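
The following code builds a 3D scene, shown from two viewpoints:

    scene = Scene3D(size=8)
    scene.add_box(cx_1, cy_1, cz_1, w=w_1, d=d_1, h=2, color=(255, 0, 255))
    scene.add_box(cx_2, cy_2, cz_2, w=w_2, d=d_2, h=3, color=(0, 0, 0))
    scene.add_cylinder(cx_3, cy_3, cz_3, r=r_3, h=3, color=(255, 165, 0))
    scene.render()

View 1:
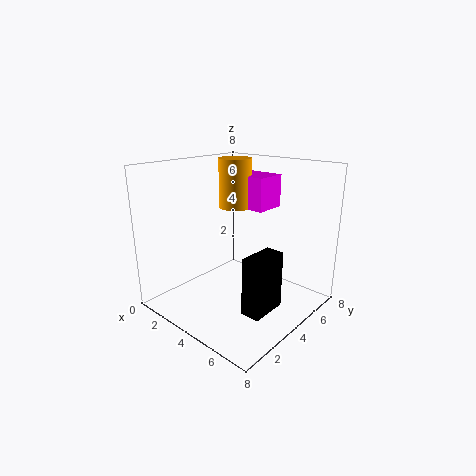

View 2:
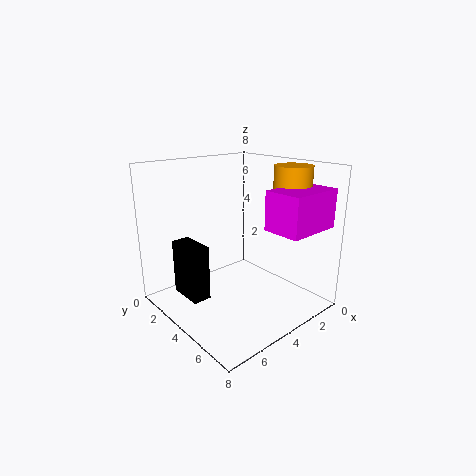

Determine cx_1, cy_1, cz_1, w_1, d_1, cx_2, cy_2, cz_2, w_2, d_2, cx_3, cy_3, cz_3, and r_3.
cx_1 = 1, cy_1 = 6, cz_1 = 5, w_1 = 3, d_1 = 2, cx_2 = 6, cy_2 = 2, cz_2 = 1, w_2 = 1, d_2 = 2, cx_3 = 2, cy_3 = 6, cz_3 = 5, r_3 = 1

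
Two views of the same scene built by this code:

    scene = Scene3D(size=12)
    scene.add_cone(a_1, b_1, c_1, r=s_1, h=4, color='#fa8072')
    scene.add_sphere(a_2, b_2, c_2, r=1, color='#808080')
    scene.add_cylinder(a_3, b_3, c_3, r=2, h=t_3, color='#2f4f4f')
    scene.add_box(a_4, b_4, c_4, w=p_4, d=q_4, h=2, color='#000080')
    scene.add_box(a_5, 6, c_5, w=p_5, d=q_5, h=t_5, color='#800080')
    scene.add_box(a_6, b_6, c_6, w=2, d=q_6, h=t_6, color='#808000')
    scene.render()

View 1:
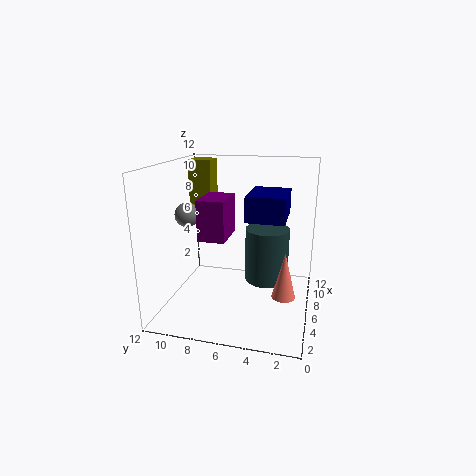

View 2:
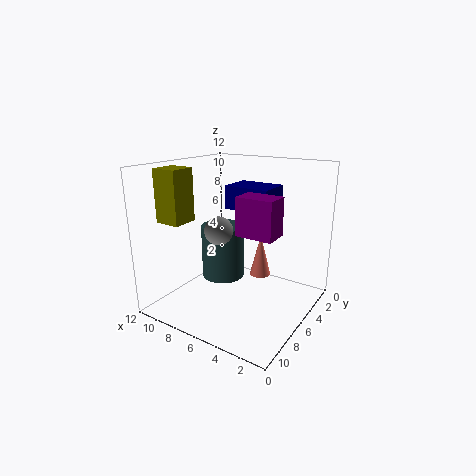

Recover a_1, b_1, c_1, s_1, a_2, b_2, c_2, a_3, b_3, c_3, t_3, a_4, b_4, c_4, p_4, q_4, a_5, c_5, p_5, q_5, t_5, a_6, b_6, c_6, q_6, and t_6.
a_1 = 6; b_1 = 2; c_1 = 1; s_1 = 1; a_2 = 5; b_2 = 10; c_2 = 8; a_3 = 9; b_3 = 4; c_3 = 1; t_3 = 5; a_4 = 4; b_4 = 2; c_4 = 8; p_4 = 4; q_4 = 3; a_5 = 2; c_5 = 7; p_5 = 3; q_5 = 2; t_5 = 3; a_6 = 8; b_6 = 9; c_6 = 8; q_6 = 2; t_6 = 4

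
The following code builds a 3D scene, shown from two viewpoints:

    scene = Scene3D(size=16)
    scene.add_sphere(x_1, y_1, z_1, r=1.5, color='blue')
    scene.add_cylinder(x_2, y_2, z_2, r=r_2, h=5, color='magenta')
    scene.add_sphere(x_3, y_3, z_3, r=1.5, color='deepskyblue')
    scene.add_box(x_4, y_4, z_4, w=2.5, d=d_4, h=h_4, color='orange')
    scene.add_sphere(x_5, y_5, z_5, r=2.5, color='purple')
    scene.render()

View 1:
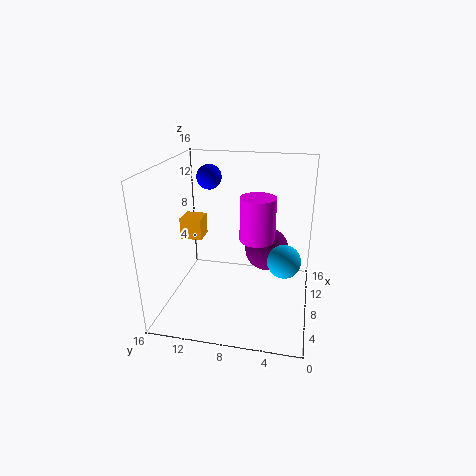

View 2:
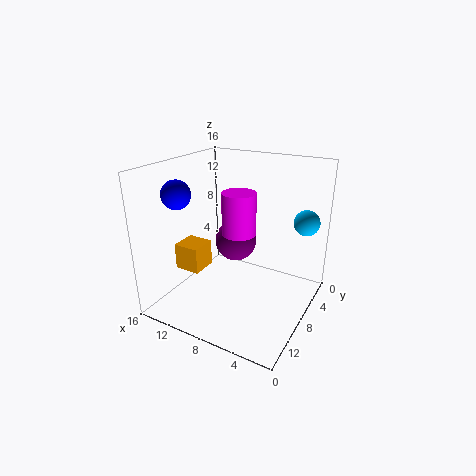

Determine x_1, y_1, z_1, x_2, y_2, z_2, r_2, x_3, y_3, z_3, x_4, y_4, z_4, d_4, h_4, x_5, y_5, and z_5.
x_1 = 12.5, y_1 = 12.5, z_1 = 13.5, x_2 = 9, y_2 = 6, z_2 = 7.5, r_2 = 2, x_3 = 2, y_3 = 2.5, z_3 = 9, x_4 = 8.5, y_4 = 12.5, z_4 = 7, d_4 = 2.5, h_4 = 2.5, x_5 = 10, y_5 = 5, z_5 = 6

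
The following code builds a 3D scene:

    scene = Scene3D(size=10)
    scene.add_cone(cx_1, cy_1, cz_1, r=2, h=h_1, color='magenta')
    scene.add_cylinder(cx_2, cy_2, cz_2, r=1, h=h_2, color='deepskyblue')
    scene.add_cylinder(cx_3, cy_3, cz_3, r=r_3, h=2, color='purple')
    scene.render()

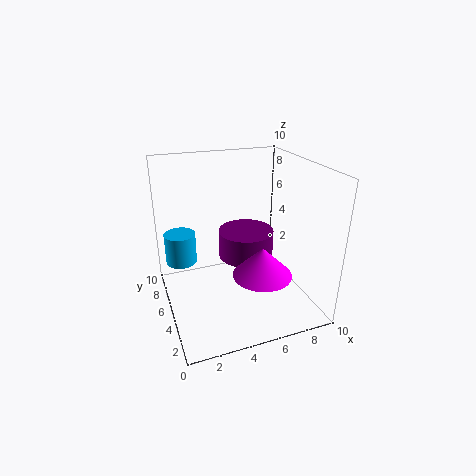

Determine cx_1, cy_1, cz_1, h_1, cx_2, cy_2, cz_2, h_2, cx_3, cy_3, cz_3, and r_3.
cx_1 = 6; cy_1 = 3; cz_1 = 3; h_1 = 2; cx_2 = 1; cy_2 = 5; cz_2 = 4; h_2 = 2; cx_3 = 6; cy_3 = 6; cz_3 = 3; r_3 = 2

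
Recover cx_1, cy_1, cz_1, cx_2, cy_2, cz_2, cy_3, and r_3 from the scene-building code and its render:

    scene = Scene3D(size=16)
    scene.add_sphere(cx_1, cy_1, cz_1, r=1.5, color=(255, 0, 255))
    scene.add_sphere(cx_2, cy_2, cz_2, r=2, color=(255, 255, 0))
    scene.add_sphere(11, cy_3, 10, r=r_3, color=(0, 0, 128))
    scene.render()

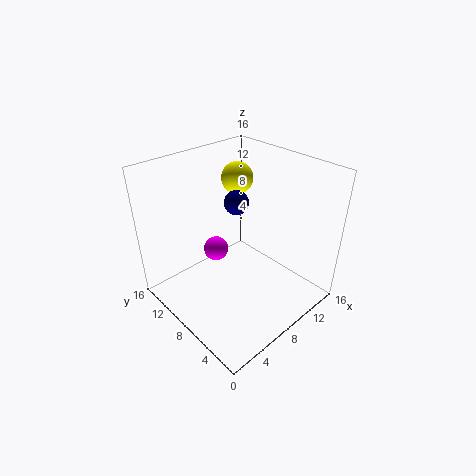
cx_1 = 8, cy_1 = 12, cz_1 = 4.5, cx_2 = 13, cy_2 = 13.5, cz_2 = 12, cy_3 = 11.5, r_3 = 1.5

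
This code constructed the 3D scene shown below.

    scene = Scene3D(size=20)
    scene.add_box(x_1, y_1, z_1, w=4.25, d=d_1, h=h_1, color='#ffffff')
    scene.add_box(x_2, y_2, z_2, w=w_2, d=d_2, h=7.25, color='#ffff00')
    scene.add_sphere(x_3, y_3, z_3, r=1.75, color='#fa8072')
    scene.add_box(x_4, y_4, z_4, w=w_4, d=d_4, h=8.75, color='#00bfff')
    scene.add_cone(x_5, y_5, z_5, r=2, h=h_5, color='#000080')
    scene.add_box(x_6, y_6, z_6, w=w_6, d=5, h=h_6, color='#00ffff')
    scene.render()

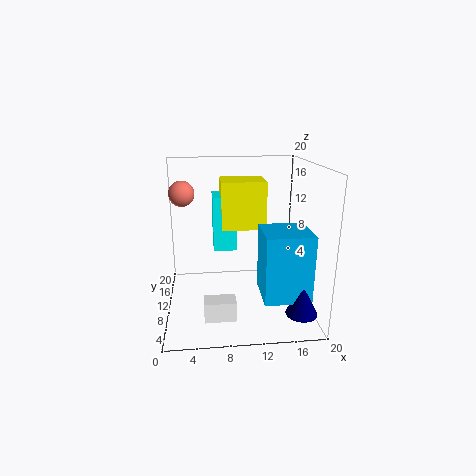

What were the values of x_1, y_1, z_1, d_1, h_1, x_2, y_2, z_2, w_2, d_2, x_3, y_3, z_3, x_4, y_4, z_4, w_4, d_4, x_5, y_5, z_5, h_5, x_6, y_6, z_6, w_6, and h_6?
x_1 = 5
y_1 = 4.5
z_1 = 0.25
d_1 = 2.5
h_1 = 2.75
x_2 = 8
y_2 = 13.75
z_2 = 9.75
w_2 = 6.75
d_2 = 5.75
x_3 = 2.5
y_3 = 11.75
z_3 = 16
x_4 = 12.5
y_4 = 2.25
z_4 = 3.75
w_4 = 6
d_4 = 6
x_5 = 17.25
y_5 = 2.5
z_5 = 2.25
h_5 = 4
x_6 = 6.75
y_6 = 14
z_6 = 6.5
w_6 = 3.5
h_6 = 8.25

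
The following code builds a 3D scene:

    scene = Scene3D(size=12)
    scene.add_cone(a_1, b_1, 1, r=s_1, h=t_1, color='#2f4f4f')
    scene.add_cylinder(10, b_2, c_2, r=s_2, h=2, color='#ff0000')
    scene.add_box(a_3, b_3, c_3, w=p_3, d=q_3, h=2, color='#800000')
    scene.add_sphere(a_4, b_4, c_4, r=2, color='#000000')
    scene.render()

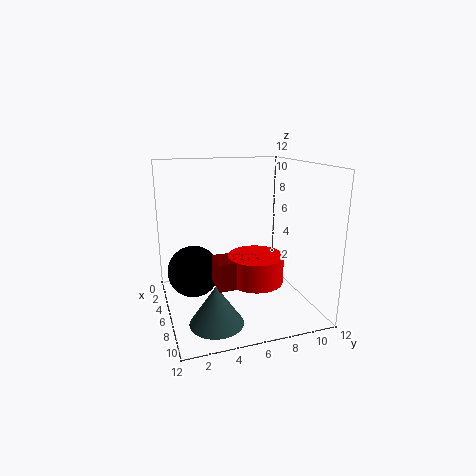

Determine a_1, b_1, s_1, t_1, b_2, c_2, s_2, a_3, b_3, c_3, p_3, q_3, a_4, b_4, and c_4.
a_1 = 10; b_1 = 3; s_1 = 2; t_1 = 3; b_2 = 6; c_2 = 4; s_2 = 2; a_3 = 9; b_3 = 3; c_3 = 4; p_3 = 2; q_3 = 3; a_4 = 7; b_4 = 2; c_4 = 4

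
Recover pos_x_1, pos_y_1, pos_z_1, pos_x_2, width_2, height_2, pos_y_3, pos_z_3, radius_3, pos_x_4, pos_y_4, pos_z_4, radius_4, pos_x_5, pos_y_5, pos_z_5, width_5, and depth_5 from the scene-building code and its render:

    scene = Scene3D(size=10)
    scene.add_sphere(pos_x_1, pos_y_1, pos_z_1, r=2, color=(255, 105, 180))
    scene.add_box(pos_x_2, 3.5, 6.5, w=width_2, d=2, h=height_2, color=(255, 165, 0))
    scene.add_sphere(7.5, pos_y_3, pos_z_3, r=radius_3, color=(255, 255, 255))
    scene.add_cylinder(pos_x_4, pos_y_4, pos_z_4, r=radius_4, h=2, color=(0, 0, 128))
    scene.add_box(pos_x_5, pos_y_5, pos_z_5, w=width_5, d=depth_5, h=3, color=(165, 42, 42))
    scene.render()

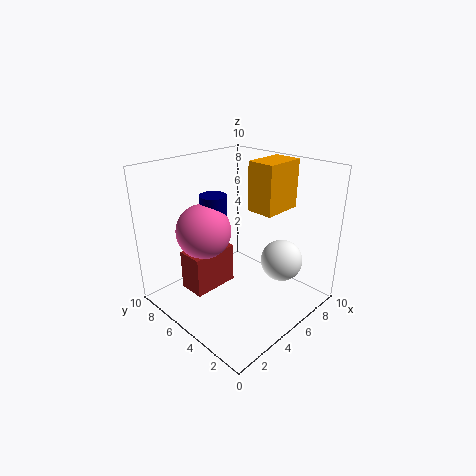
pos_x_1 = 4, pos_y_1 = 7.5, pos_z_1 = 5, pos_x_2 = 6.5, width_2 = 3, height_2 = 3.5, pos_y_3 = 3, pos_z_3 = 3, radius_3 = 1.5, pos_x_4 = 5, pos_y_4 = 7.5, pos_z_4 = 5.5, radius_4 = 1, pos_x_5 = 2.5, pos_y_5 = 6.5, pos_z_5 = 0.5, width_5 = 3.5, depth_5 = 2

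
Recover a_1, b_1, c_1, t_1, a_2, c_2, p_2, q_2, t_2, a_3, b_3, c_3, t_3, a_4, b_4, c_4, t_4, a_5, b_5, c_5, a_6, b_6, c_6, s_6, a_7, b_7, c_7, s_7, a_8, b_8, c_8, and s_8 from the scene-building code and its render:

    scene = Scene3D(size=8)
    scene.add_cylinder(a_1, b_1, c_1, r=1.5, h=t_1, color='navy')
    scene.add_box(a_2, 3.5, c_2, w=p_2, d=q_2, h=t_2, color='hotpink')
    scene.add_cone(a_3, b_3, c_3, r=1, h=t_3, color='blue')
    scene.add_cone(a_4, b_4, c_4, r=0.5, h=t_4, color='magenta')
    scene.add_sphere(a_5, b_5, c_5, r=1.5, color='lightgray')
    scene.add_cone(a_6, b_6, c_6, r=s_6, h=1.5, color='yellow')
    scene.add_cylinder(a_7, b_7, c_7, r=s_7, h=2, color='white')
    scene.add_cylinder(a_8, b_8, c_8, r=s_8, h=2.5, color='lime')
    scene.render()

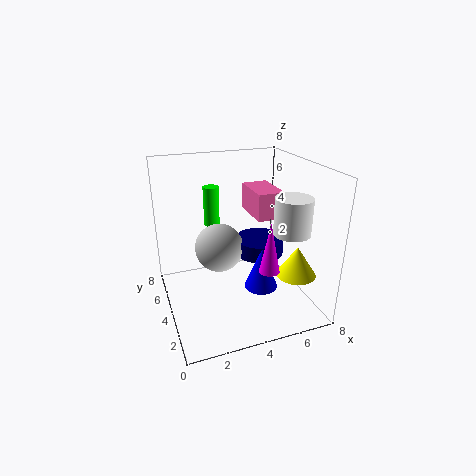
a_1 = 6, b_1 = 5.5, c_1 = 2, t_1 = 1, a_2 = 5, c_2 = 5, p_2 = 1.5, q_2 = 2.5, t_2 = 1.5, a_3 = 5.5, b_3 = 4, c_3 = 0.5, t_3 = 2.5, a_4 = 4.5, b_4 = 1, c_4 = 3.5, t_4 = 2.5, a_5 = 3.5, b_5 = 6, c_5 = 2.5, a_6 = 6, b_6 = 1, c_6 = 3, s_6 = 1, a_7 = 6.5, b_7 = 2.5, c_7 = 4.5, s_7 = 1, a_8 = 3.5, b_8 = 7.5, c_8 = 3.5, s_8 = 0.5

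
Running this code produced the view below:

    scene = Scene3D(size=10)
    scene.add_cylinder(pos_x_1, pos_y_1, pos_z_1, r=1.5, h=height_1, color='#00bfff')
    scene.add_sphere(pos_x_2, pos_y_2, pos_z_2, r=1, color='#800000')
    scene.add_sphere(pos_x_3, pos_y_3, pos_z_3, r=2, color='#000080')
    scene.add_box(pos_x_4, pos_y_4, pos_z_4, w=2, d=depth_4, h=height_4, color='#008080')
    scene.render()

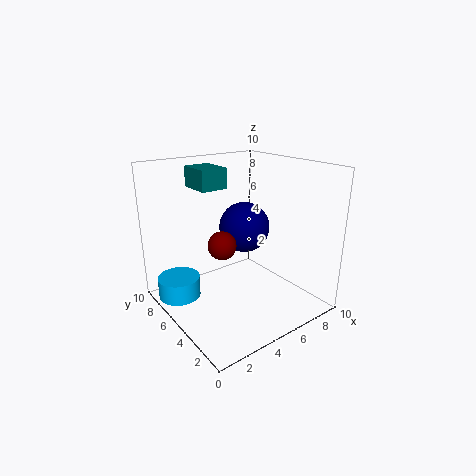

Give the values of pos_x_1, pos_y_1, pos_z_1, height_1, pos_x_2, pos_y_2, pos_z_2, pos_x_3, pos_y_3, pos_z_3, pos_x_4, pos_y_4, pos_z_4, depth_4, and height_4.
pos_x_1 = 1.5, pos_y_1 = 7.5, pos_z_1 = 0.5, height_1 = 1.5, pos_x_2 = 4, pos_y_2 = 5.5, pos_z_2 = 4.5, pos_x_3 = 7.5, pos_y_3 = 7.5, pos_z_3 = 4.5, pos_x_4 = 3.5, pos_y_4 = 7, pos_z_4 = 8, depth_4 = 2.5, height_4 = 1.5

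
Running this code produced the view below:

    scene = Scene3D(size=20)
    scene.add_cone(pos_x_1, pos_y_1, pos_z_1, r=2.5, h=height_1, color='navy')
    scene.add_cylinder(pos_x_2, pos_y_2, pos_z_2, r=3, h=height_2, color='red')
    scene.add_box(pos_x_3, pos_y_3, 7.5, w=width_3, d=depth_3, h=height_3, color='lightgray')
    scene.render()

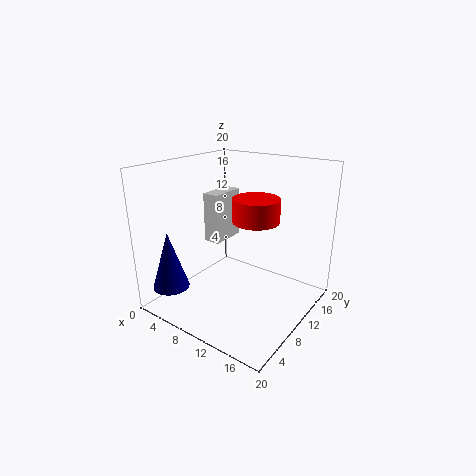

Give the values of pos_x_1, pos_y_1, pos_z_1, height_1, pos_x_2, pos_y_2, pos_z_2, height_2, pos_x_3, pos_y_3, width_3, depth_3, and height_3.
pos_x_1 = 3.5, pos_y_1 = 3, pos_z_1 = 3.5, height_1 = 8, pos_x_2 = 13.5, pos_y_2 = 9, pos_z_2 = 13.5, height_2 = 3, pos_x_3 = 3, pos_y_3 = 11, width_3 = 2.5, depth_3 = 5.5, height_3 = 7.5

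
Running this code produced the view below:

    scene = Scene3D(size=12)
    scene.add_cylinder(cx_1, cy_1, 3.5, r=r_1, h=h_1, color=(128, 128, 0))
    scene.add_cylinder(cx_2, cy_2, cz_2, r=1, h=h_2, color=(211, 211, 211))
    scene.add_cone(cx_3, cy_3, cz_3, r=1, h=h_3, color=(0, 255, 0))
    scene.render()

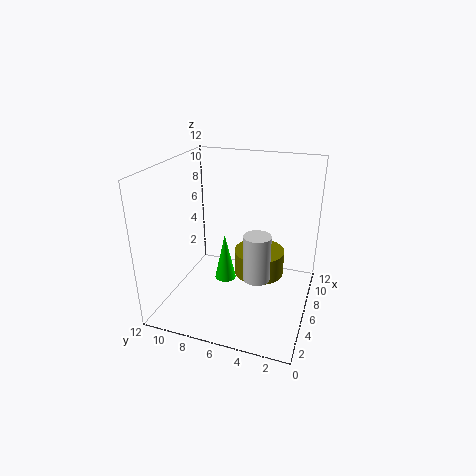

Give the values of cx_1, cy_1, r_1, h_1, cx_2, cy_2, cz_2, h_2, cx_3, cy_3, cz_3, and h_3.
cx_1 = 5.5; cy_1 = 4; r_1 = 2; h_1 = 2; cx_2 = 3; cy_2 = 3.5; cz_2 = 4.5; h_2 = 3.5; cx_3 = 8; cy_3 = 8; cz_3 = 0.5; h_3 = 4.5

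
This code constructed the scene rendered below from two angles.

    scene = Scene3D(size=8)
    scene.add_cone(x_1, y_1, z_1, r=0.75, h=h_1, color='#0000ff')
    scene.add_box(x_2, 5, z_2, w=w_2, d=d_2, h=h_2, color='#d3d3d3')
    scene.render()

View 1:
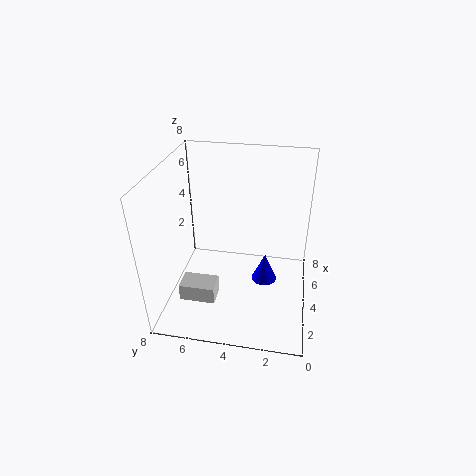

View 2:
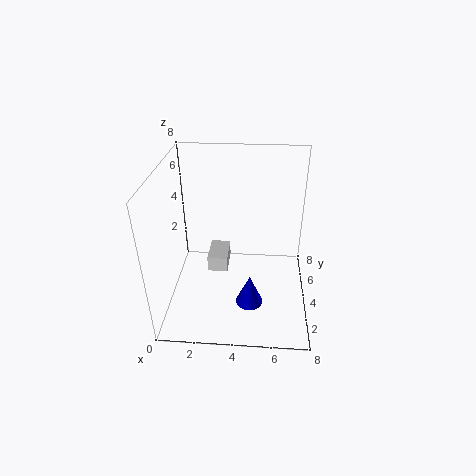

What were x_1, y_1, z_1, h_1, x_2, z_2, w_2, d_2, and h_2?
x_1 = 4.75
y_1 = 2.5
z_1 = 0.75
h_1 = 1.75
x_2 = 2
z_2 = 0.75
w_2 = 1.25
d_2 = 2
h_2 = 1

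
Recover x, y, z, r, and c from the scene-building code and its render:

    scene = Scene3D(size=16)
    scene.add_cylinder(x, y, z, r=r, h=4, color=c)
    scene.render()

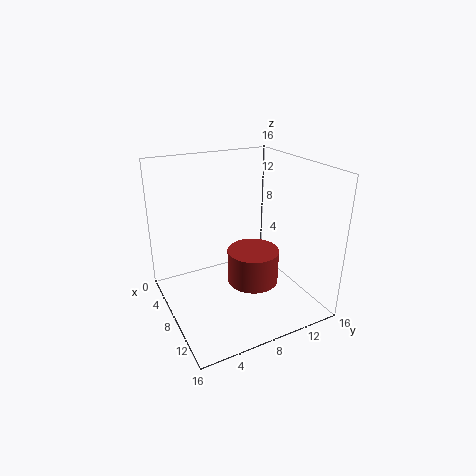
x = 8; y = 10; z = 2; r = 3; c = 'brown'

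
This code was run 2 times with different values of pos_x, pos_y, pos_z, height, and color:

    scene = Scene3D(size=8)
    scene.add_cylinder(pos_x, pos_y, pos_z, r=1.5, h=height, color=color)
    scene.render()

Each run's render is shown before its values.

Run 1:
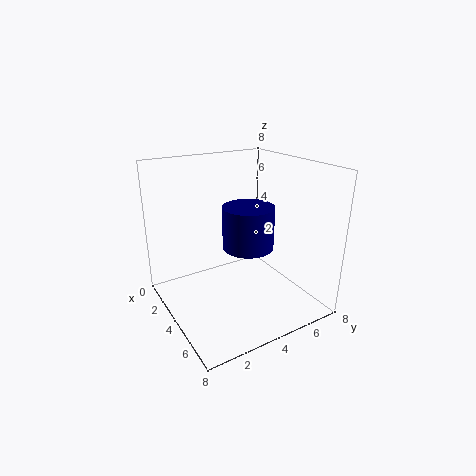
pos_x = 3.5
pos_y = 5
pos_z = 3
height = 2.5
color = 'navy'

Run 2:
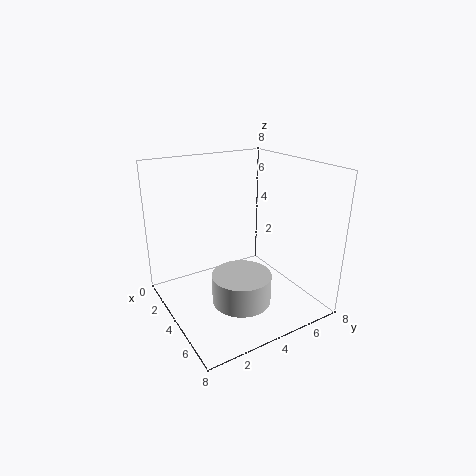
pos_x = 6
pos_y = 3
pos_z = 1.5
height = 1.5
color = 'lightgray'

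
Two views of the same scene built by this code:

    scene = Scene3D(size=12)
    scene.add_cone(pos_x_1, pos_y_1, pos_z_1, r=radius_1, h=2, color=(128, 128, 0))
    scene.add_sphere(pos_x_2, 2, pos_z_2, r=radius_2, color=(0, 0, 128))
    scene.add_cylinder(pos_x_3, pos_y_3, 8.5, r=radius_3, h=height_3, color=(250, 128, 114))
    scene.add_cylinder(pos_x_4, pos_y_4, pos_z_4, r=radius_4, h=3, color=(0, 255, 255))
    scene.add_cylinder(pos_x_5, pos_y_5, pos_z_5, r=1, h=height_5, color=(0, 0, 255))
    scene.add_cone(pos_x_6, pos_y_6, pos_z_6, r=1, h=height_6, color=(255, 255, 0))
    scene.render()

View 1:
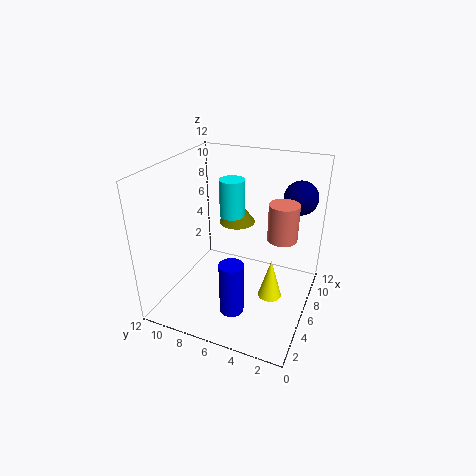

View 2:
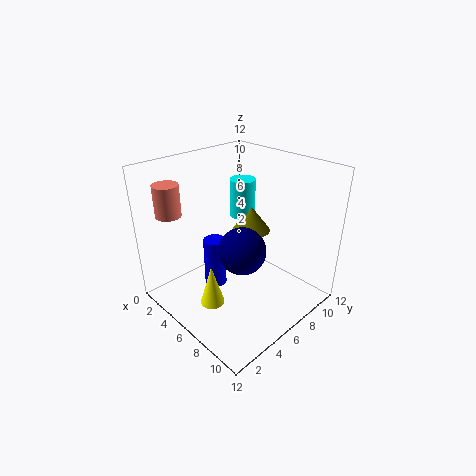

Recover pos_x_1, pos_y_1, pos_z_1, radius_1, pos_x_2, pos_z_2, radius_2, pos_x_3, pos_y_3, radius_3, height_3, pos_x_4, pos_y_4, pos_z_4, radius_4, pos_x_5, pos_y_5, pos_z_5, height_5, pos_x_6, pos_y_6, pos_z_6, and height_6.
pos_x_1 = 7
pos_y_1 = 6.5
pos_z_1 = 7
radius_1 = 1.5
pos_x_2 = 10.5
pos_z_2 = 8.5
radius_2 = 1.5
pos_x_3 = 3
pos_y_3 = 1.5
radius_3 = 1
height_3 = 2.5
pos_x_4 = 6
pos_y_4 = 6.5
pos_z_4 = 8
radius_4 = 1
pos_x_5 = 3.5
pos_y_5 = 5.5
pos_z_5 = 0.5
height_5 = 4.5
pos_x_6 = 6
pos_y_6 = 3
pos_z_6 = 1
height_6 = 3.5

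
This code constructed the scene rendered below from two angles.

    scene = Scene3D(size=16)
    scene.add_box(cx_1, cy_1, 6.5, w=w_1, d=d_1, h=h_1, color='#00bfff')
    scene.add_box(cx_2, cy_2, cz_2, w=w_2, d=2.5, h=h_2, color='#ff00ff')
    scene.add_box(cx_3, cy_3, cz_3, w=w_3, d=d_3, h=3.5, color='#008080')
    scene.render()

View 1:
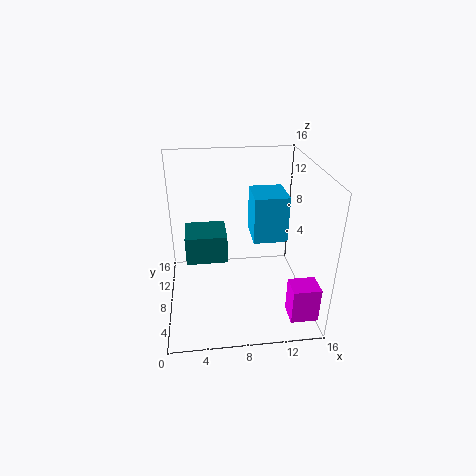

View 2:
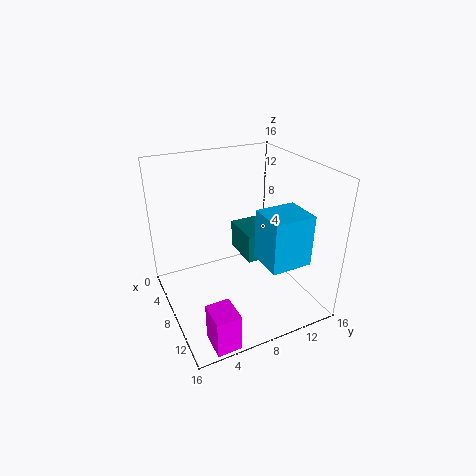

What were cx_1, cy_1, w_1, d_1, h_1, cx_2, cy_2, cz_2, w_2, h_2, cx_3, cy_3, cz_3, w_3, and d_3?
cx_1 = 10
cy_1 = 9
w_1 = 4
d_1 = 4.5
h_1 = 5.5
cx_2 = 13
cy_2 = 2
cz_2 = 0.5
w_2 = 3
h_2 = 4
cx_3 = 2
cy_3 = 10
cz_3 = 3.5
w_3 = 5
d_3 = 4.5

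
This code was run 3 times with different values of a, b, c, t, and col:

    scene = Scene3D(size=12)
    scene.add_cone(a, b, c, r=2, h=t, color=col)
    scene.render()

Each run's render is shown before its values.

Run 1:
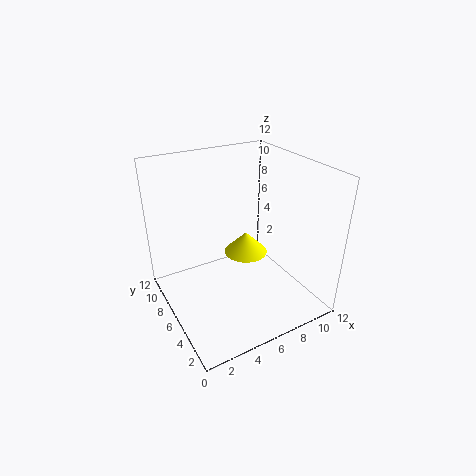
a = 8
b = 8
c = 3
t = 2
col = 'yellow'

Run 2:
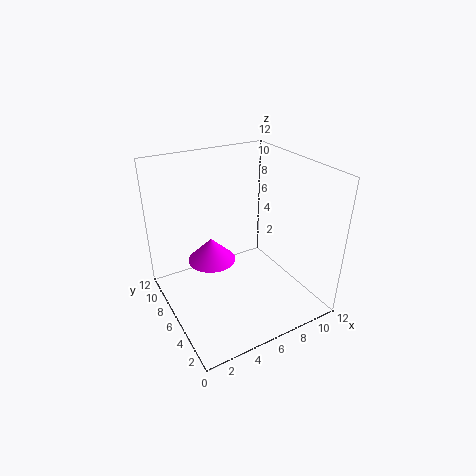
a = 4
b = 7
c = 4
t = 2
col = 'magenta'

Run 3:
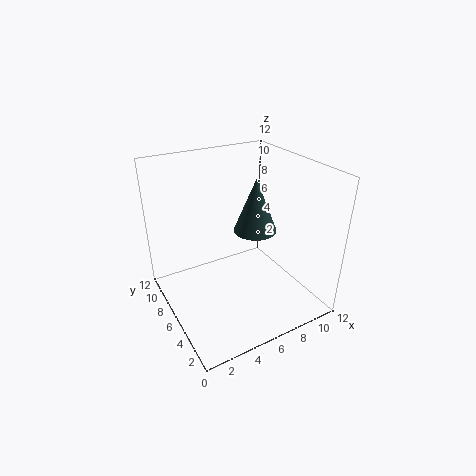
a = 9
b = 8
c = 5
t = 5
col = 'darkslategray'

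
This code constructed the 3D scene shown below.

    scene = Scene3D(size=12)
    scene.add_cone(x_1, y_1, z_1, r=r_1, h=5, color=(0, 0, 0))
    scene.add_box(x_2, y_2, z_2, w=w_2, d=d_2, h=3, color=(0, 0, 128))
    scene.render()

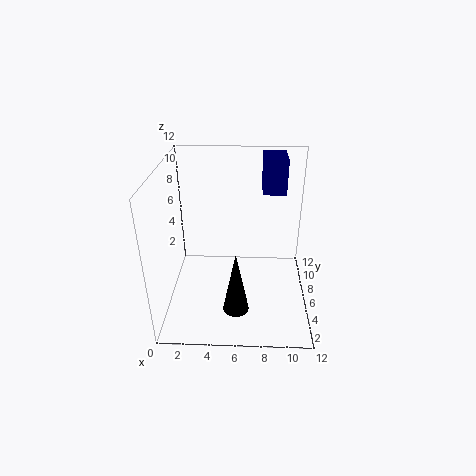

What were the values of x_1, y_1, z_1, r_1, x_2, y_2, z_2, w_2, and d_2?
x_1 = 6, y_1 = 2, z_1 = 2, r_1 = 1, x_2 = 8, y_2 = 8, z_2 = 9, w_2 = 2, d_2 = 3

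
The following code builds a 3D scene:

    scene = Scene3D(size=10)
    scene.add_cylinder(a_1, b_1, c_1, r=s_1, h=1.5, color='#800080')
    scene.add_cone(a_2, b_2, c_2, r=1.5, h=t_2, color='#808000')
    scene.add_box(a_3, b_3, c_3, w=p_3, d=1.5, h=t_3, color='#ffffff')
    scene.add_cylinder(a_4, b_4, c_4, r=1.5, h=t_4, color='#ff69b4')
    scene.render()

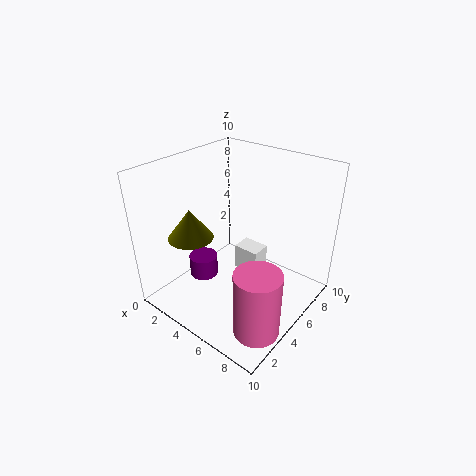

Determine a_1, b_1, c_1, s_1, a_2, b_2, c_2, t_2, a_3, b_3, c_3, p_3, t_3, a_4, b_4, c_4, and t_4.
a_1 = 3, b_1 = 3.5, c_1 = 2, s_1 = 1, a_2 = 3, b_2 = 2.5, c_2 = 5.5, t_2 = 2, a_3 = 3.5, b_3 = 6.5, c_3 = 1, p_3 = 2, t_3 = 2, a_4 = 8.5, b_4 = 2.5, c_4 = 0.5, t_4 = 4.5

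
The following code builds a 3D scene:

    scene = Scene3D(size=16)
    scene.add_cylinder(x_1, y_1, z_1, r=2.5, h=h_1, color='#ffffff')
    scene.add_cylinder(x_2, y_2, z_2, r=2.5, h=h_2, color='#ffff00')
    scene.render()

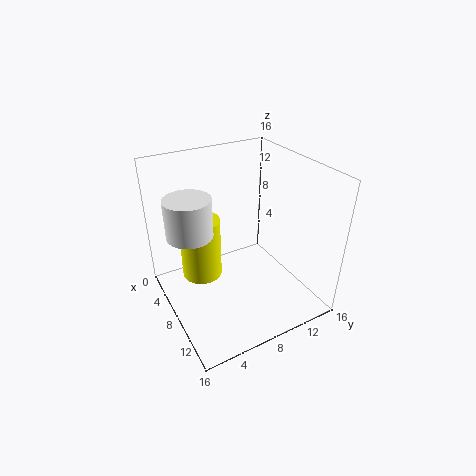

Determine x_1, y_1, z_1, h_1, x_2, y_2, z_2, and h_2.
x_1 = 6.5; y_1 = 3; z_1 = 9; h_1 = 4.25; x_2 = 3; y_2 = 5.5; z_2 = 0.75; h_2 = 7.75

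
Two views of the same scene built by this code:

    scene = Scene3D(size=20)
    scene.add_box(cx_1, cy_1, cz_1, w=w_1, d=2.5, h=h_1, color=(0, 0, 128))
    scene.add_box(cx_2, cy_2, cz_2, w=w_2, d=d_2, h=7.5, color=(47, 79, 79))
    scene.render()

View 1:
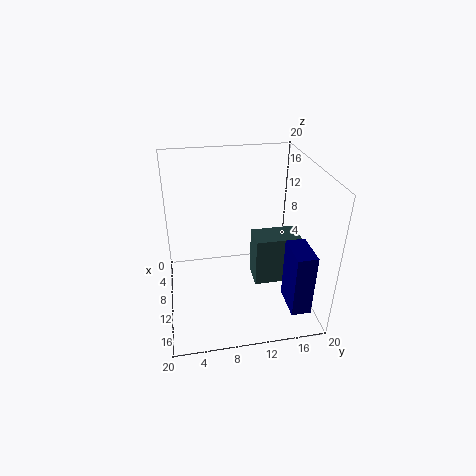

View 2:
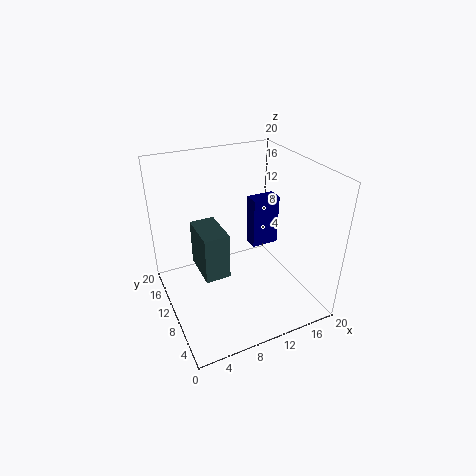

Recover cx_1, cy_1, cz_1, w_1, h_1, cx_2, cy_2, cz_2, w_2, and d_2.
cx_1 = 15.25
cy_1 = 15
cz_1 = 4
w_1 = 4.5
h_1 = 8.25
cx_2 = 6
cy_2 = 12.75
cz_2 = 1.25
w_2 = 4
d_2 = 6.75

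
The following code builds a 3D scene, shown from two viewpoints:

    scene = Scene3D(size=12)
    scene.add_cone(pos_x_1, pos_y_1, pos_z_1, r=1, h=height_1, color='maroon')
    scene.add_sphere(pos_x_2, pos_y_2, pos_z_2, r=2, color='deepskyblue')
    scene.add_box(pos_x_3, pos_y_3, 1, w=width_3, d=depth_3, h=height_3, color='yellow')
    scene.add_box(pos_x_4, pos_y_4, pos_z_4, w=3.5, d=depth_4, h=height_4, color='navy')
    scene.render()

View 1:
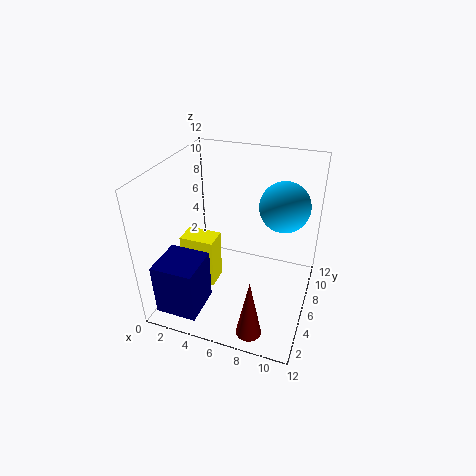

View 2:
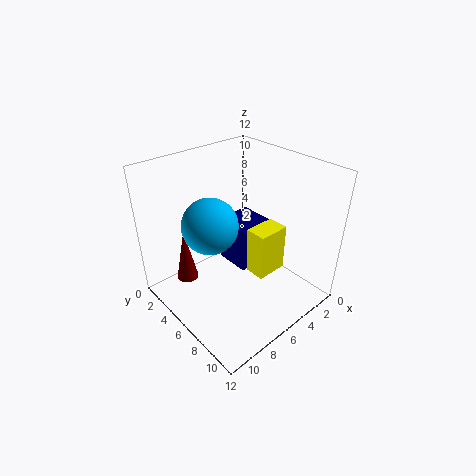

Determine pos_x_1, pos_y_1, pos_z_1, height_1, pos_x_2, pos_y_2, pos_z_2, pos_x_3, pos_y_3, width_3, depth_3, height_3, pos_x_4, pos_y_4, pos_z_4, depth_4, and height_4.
pos_x_1 = 8.5, pos_y_1 = 1.5, pos_z_1 = 0.5, height_1 = 5, pos_x_2 = 9.5, pos_y_2 = 7, pos_z_2 = 9, pos_x_3 = 1, pos_y_3 = 5, width_3 = 3, depth_3 = 2, height_3 = 4.5, pos_x_4 = 0.5, pos_y_4 = 1, pos_z_4 = 0.5, depth_4 = 3.5, height_4 = 4.5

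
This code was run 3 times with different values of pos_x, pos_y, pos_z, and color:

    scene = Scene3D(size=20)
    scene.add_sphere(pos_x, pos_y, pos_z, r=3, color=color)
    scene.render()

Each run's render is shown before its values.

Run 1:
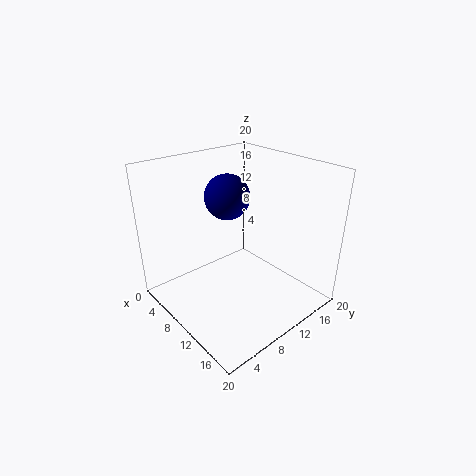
pos_x = 9; pos_y = 9; pos_z = 16; color = 'navy'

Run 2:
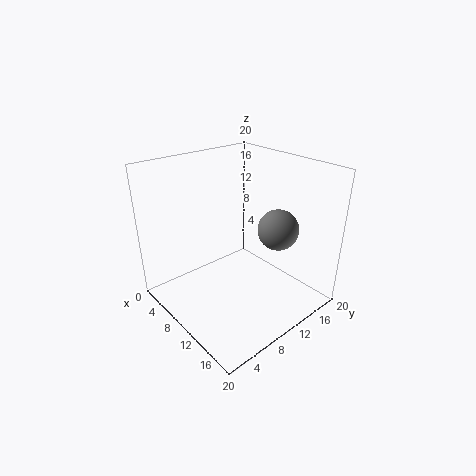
pos_x = 12; pos_y = 16; pos_z = 10; color = 'gray'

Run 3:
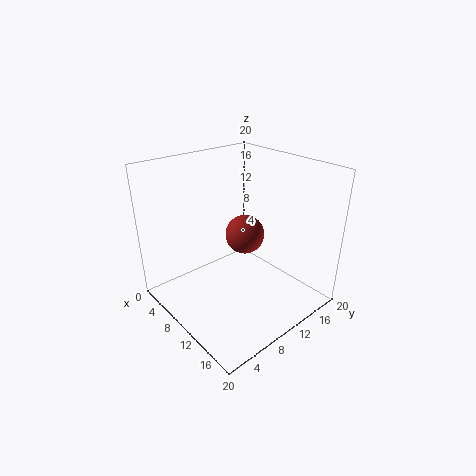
pos_x = 7; pos_y = 14; pos_z = 8; color = 'brown'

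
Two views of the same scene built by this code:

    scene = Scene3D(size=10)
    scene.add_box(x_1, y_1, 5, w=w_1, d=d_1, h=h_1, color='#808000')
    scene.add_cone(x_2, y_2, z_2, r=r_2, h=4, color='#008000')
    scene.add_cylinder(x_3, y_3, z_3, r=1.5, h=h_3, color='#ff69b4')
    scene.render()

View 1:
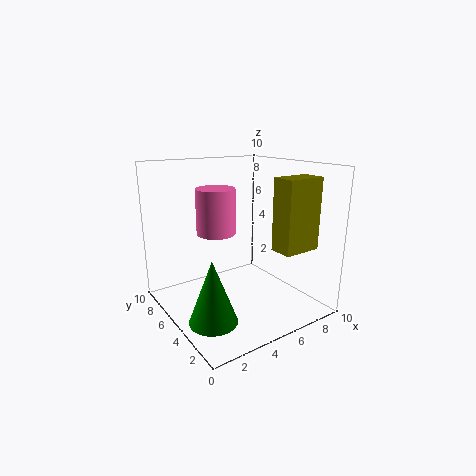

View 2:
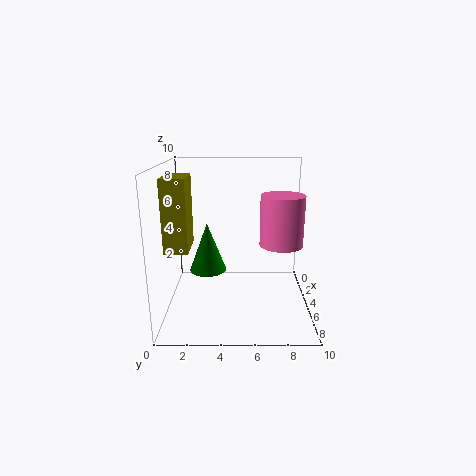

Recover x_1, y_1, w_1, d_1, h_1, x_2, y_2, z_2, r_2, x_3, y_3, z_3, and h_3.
x_1 = 5.5, y_1 = 0.5, w_1 = 2.5, d_1 = 1.5, h_1 = 4.5, x_2 = 1.5, y_2 = 2.5, z_2 = 1, r_2 = 1.5, x_3 = 5, y_3 = 8, z_3 = 4.5, h_3 = 3.5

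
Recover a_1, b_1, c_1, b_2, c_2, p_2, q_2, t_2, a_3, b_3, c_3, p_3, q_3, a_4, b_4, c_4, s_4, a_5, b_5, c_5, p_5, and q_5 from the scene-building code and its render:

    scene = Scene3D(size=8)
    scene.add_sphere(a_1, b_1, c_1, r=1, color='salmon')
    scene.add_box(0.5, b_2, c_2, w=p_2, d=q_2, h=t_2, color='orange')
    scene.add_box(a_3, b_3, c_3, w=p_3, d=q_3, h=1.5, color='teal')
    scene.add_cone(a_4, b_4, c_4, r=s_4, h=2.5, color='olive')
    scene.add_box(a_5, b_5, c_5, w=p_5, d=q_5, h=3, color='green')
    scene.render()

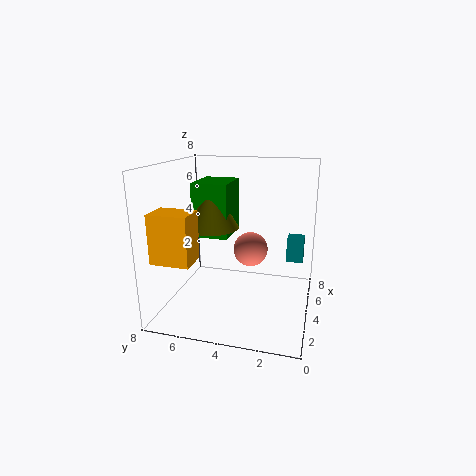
a_1 = 5, b_1 = 3.5, c_1 = 3, b_2 = 5.5, c_2 = 3.5, p_2 = 1.5, q_2 = 2, t_2 = 2.5, a_3 = 6, b_3 = 0.5, c_3 = 2, p_3 = 1, q_3 = 1, a_4 = 4, b_4 = 5.5, c_4 = 4.5, s_4 = 1.5, a_5 = 3.5, b_5 = 4.5, c_5 = 4, p_5 = 2.5, q_5 = 2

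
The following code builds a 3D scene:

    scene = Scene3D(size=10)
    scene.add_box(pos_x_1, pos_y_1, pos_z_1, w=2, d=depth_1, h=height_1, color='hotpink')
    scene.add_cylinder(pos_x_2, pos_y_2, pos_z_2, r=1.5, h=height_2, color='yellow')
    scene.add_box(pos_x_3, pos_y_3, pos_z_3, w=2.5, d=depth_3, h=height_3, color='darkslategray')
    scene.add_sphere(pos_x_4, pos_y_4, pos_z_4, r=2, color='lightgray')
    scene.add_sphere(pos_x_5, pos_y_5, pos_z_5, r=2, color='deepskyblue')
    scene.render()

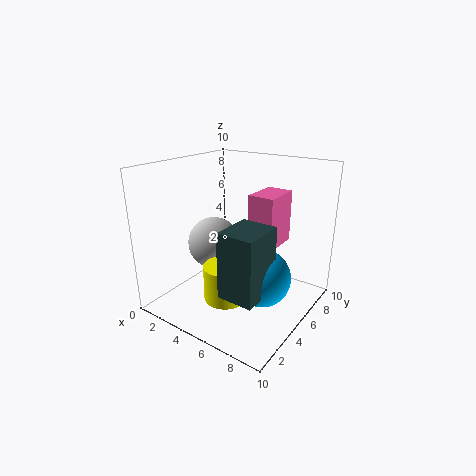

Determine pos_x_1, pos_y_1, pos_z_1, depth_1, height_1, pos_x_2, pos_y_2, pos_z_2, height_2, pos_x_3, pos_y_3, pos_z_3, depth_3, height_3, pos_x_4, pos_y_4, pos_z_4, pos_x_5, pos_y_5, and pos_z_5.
pos_x_1 = 4.5
pos_y_1 = 7
pos_z_1 = 3.5
depth_1 = 3
height_1 = 4
pos_x_2 = 5
pos_y_2 = 3.5
pos_z_2 = 1
height_2 = 2.5
pos_x_3 = 5.5
pos_y_3 = 2
pos_z_3 = 2
depth_3 = 3
height_3 = 4.5
pos_x_4 = 2
pos_y_4 = 6
pos_z_4 = 3.5
pos_x_5 = 7
pos_y_5 = 5
pos_z_5 = 2.5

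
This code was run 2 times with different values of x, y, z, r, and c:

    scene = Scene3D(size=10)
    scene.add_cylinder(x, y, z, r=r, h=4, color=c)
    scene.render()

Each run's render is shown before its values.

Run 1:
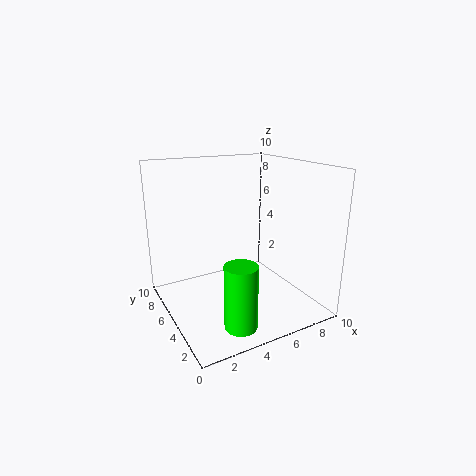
x = 3; y = 1; z = 1; r = 1; c = 'lime'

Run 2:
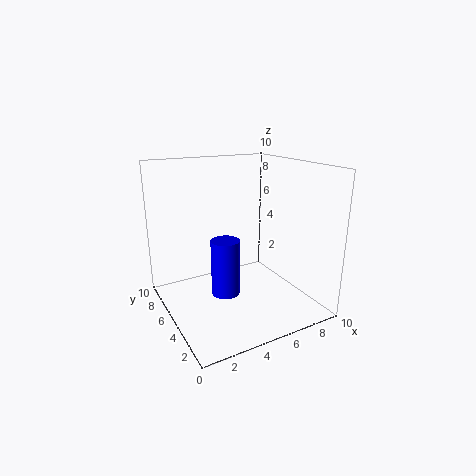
x = 4; y = 5; z = 1; r = 1; c = 'blue'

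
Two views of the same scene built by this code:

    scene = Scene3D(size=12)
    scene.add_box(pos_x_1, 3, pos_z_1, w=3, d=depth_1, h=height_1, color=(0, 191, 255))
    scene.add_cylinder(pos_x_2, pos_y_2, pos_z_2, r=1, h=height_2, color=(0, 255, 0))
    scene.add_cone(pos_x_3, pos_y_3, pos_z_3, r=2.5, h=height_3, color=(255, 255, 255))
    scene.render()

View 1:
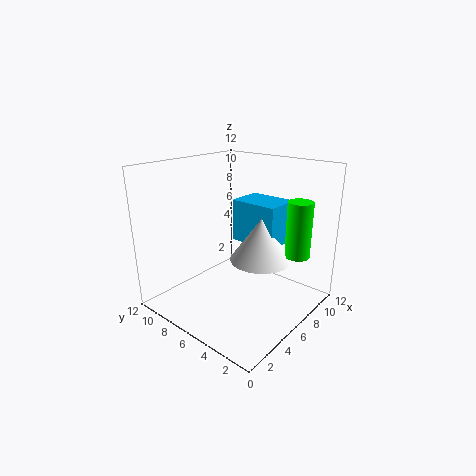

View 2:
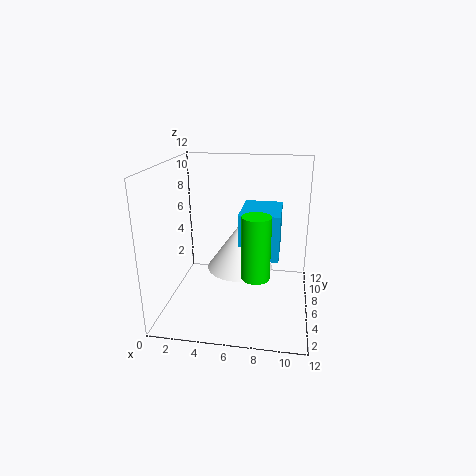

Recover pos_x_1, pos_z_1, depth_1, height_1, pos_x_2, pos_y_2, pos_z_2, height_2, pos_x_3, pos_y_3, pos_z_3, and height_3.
pos_x_1 = 6.5
pos_z_1 = 5.5
depth_1 = 4
height_1 = 3.5
pos_x_2 = 8
pos_y_2 = 1.5
pos_z_2 = 5
height_2 = 4.5
pos_x_3 = 6.5
pos_y_3 = 4
pos_z_3 = 4.5
height_3 = 3.5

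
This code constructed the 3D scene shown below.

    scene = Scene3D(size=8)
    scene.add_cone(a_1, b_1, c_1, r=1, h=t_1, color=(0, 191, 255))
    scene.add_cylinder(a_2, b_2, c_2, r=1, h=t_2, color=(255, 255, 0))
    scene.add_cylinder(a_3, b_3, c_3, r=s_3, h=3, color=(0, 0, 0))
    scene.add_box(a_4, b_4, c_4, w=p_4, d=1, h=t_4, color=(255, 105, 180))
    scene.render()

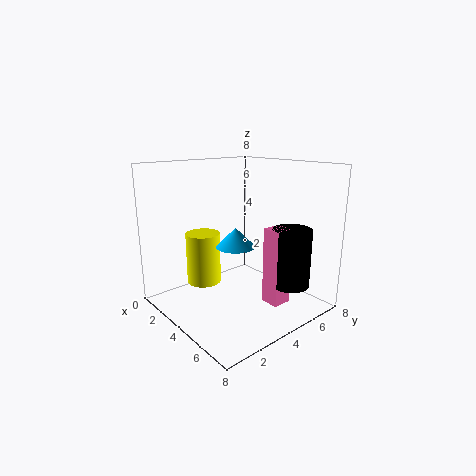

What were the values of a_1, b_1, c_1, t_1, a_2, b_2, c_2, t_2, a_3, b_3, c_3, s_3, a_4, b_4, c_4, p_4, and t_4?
a_1 = 5
b_1 = 3
c_1 = 4
t_1 = 1
a_2 = 2
b_2 = 3
c_2 = 1
t_2 = 3
a_3 = 7
b_3 = 5
c_3 = 2
s_3 = 1
a_4 = 6
b_4 = 4
c_4 = 1
p_4 = 1
t_4 = 4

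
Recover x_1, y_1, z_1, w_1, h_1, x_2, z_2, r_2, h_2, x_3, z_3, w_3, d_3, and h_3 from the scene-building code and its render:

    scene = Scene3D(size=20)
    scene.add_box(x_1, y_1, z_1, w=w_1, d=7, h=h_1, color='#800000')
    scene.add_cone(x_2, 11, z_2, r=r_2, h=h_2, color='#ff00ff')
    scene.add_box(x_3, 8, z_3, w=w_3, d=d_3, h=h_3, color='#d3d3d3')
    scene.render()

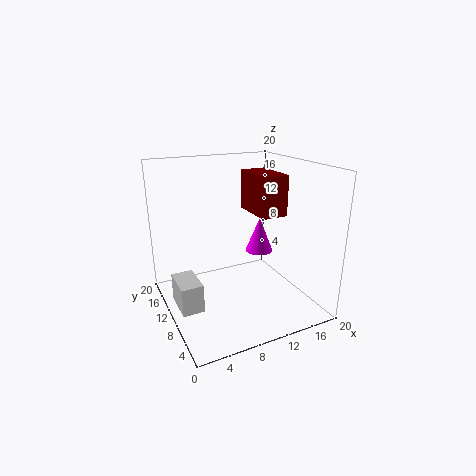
x_1 = 14; y_1 = 10; z_1 = 12; w_1 = 4; h_1 = 6; x_2 = 14; z_2 = 7; r_2 = 2; h_2 = 5; x_3 = 1; z_3 = 1; w_3 = 3; d_3 = 5; h_3 = 4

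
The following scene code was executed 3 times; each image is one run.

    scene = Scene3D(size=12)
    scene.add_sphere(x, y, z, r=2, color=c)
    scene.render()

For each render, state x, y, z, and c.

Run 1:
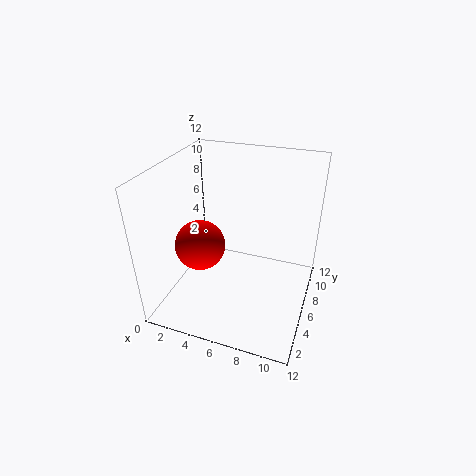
x = 3.5
y = 4
z = 6
c = 'red'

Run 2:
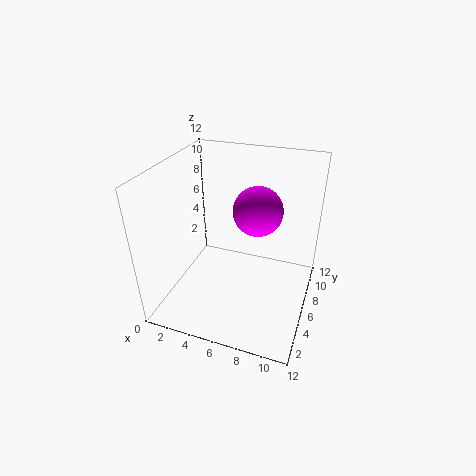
x = 7.5
y = 6.5
z = 8.5
c = 'magenta'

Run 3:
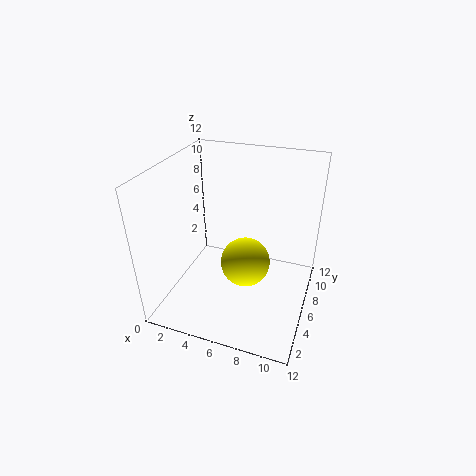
x = 7
y = 5
z = 4.5
c = 'yellow'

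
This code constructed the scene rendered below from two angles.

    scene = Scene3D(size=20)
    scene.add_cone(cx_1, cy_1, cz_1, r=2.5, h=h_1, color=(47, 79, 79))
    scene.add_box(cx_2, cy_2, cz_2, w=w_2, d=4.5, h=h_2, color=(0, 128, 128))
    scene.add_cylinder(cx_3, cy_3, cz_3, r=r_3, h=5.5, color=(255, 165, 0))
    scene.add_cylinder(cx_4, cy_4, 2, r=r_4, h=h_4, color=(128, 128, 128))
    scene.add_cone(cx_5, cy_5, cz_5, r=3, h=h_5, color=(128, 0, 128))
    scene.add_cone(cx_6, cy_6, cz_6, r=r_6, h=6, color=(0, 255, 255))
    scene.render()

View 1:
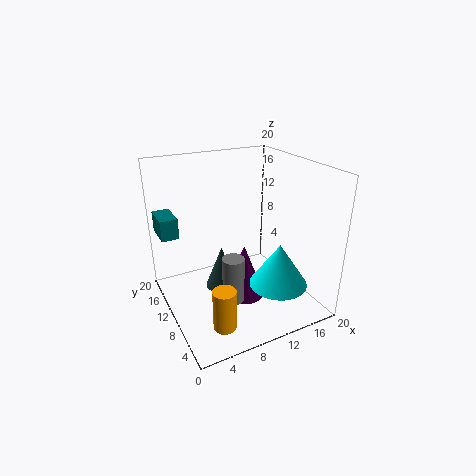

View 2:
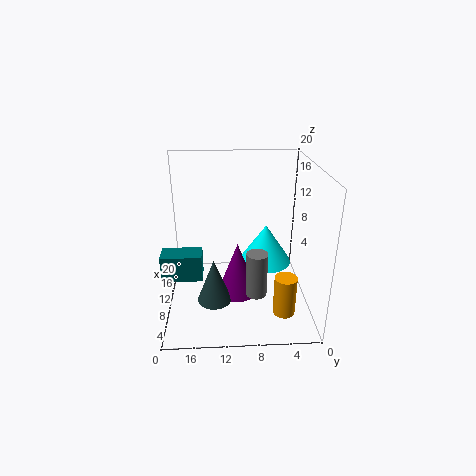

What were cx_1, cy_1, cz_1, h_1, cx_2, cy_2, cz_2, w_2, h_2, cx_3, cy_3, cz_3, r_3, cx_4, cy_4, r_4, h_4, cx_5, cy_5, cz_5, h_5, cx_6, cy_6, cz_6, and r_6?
cx_1 = 9
cy_1 = 13.5
cz_1 = 0.5
h_1 = 6.5
cx_2 = 0.5
cy_2 = 14.5
cz_2 = 9.5
w_2 = 2.5
h_2 = 3
cx_3 = 5
cy_3 = 4
cz_3 = 1
r_3 = 1.5
cx_4 = 8
cy_4 = 7.5
r_4 = 1.5
h_4 = 6.5
cx_5 = 11
cy_5 = 10
cz_5 = 0.5
h_5 = 8
cx_6 = 14
cy_6 = 5.5
cz_6 = 4
r_6 = 4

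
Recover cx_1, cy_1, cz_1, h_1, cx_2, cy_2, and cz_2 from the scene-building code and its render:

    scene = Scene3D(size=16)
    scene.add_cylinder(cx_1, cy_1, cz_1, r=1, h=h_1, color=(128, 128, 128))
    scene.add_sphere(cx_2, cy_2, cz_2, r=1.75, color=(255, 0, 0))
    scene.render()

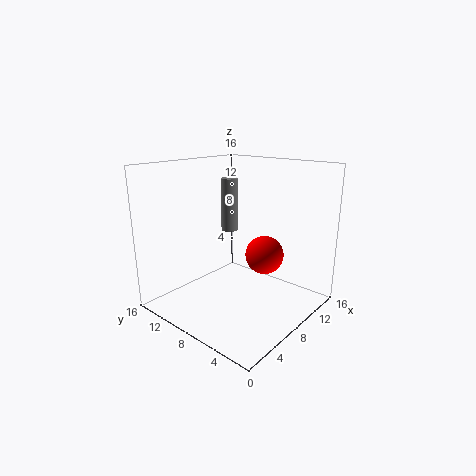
cx_1 = 10.25; cy_1 = 11.25; cz_1 = 7.75; h_1 = 6.25; cx_2 = 5; cy_2 = 2.25; cz_2 = 8.5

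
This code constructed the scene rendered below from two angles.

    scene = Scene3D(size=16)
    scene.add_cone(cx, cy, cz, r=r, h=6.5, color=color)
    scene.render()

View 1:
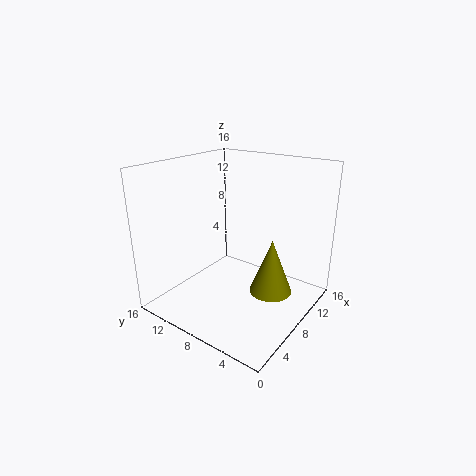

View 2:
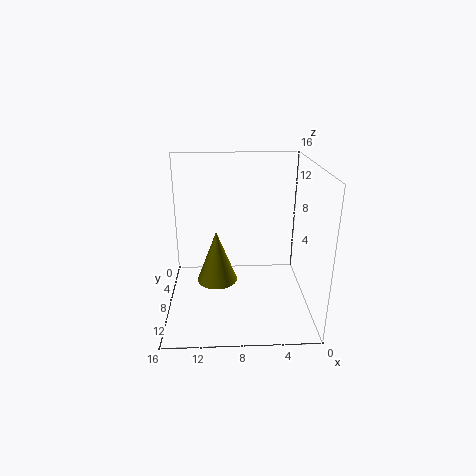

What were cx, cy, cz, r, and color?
cx = 10.5, cy = 5, cz = 1, r = 2.5, color = 'olive'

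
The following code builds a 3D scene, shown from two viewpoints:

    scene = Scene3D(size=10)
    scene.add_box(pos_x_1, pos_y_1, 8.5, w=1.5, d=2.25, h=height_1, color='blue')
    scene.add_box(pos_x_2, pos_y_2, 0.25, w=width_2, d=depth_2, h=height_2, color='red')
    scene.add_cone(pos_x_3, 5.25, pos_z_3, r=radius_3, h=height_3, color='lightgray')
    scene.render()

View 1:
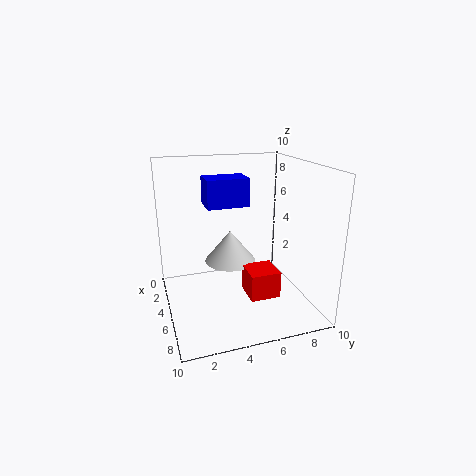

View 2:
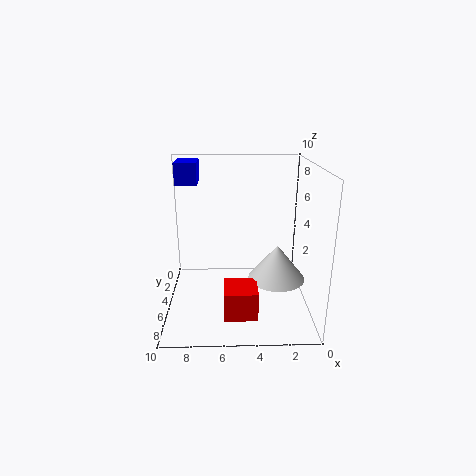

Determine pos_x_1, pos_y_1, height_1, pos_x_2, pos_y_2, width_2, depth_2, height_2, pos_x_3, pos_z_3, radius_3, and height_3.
pos_x_1 = 7.75; pos_y_1 = 2; height_1 = 1.5; pos_x_2 = 3.75; pos_y_2 = 5.75; width_2 = 2.25; depth_2 = 2.25; height_2 = 2; pos_x_3 = 2.25; pos_z_3 = 2; radius_3 = 2; height_3 = 2.5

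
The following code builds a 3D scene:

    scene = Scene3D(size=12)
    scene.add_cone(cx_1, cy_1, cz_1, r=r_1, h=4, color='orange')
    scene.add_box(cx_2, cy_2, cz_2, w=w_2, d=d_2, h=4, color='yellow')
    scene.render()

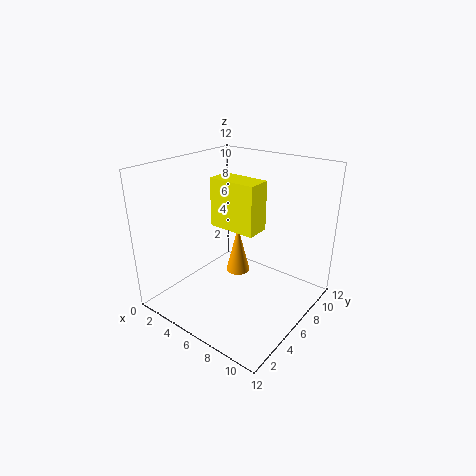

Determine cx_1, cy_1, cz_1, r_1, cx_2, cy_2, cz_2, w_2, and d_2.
cx_1 = 6; cy_1 = 6; cz_1 = 3; r_1 = 1; cx_2 = 4; cy_2 = 5; cz_2 = 7; w_2 = 4; d_2 = 2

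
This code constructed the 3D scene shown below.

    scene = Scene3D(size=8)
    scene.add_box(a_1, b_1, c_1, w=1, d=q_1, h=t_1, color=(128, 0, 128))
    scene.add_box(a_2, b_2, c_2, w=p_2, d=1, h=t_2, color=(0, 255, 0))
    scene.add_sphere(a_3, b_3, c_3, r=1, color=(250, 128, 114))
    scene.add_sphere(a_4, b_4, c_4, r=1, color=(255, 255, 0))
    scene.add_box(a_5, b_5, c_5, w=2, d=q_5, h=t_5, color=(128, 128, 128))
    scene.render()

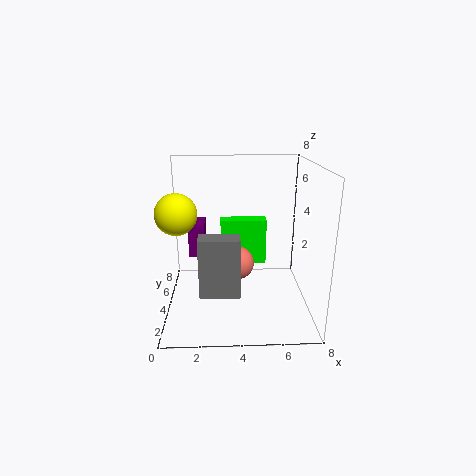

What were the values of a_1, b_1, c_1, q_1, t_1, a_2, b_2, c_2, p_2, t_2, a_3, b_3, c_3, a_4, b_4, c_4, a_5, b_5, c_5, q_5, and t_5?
a_1 = 1; b_1 = 6; c_1 = 2; q_1 = 2; t_1 = 2; a_2 = 3; b_2 = 7; c_2 = 1; p_2 = 3; t_2 = 3; a_3 = 4; b_3 = 5; c_3 = 2; a_4 = 1; b_4 = 2; c_4 = 6; a_5 = 2; b_5 = 1; c_5 = 2; q_5 = 1; t_5 = 3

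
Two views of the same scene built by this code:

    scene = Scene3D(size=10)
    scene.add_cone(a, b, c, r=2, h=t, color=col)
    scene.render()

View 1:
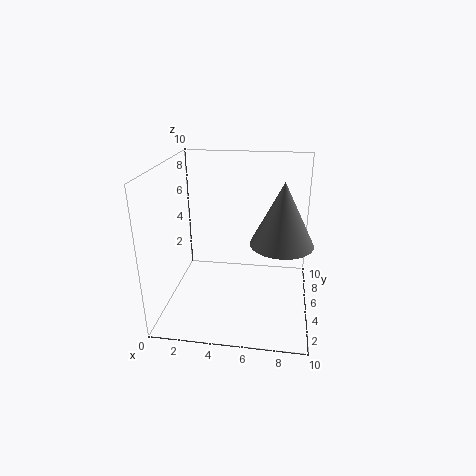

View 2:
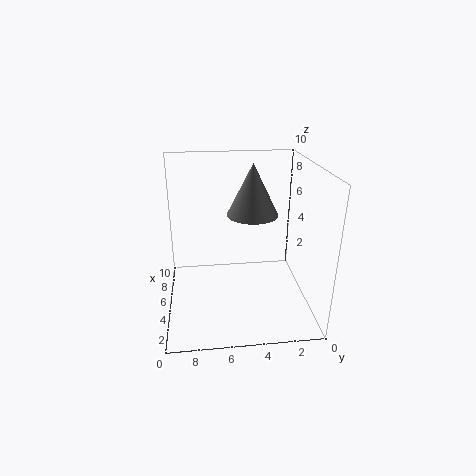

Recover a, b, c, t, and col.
a = 8, b = 3.5, c = 5.5, t = 4, col = 'gray'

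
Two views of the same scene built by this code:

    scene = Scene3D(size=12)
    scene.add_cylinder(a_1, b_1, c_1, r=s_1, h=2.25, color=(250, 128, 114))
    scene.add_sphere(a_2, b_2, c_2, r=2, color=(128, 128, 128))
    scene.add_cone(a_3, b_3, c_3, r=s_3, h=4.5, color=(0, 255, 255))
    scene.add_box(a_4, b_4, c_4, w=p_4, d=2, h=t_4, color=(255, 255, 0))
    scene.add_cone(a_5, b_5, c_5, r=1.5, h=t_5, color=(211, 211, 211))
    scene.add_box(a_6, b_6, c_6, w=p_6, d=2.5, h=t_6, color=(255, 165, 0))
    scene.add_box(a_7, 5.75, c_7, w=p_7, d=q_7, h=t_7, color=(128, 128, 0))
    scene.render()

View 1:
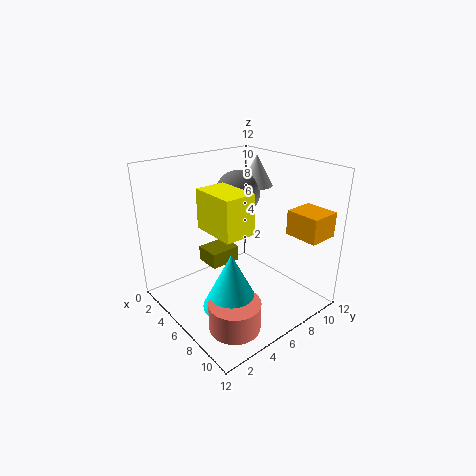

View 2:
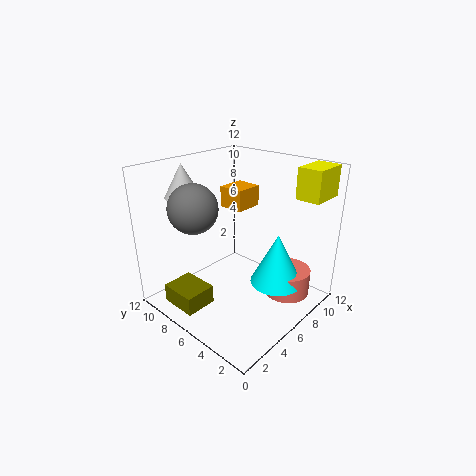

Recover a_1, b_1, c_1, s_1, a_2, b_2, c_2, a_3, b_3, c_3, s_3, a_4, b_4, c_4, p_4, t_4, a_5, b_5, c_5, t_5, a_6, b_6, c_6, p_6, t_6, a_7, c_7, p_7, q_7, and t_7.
a_1 = 9.25; b_1 = 3; c_1 = 0.5; s_1 = 2; a_2 = 3.25; b_2 = 8.25; c_2 = 8.75; a_3 = 8.25; b_3 = 3.5; c_3 = 1.75; s_3 = 2.25; a_4 = 8.75; b_4 = 0.5; c_4 = 9.5; p_4 = 3; t_4 = 2.5; a_5 = 3.75; b_5 = 10; c_5 = 9.25; t_5 = 2.75; a_6 = 9; b_6 = 8.5; c_6 = 6.75; p_6 = 2.75; t_6 = 2; a_7 = 0.25; c_7 = 1.5; p_7 = 2.5; q_7 = 3; t_7 = 1.5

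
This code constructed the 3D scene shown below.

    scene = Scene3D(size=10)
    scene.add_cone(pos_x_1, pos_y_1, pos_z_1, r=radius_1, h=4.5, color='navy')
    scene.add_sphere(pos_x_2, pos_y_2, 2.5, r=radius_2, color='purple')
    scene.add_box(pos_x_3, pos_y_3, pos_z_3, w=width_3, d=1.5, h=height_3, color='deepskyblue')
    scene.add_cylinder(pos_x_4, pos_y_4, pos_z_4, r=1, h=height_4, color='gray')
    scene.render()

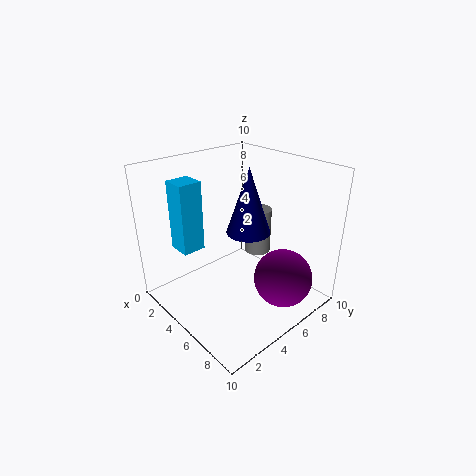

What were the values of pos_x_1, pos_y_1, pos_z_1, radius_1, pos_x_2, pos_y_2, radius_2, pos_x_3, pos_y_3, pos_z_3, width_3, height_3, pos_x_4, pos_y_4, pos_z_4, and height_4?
pos_x_1 = 5.5, pos_y_1 = 5.5, pos_z_1 = 5.5, radius_1 = 1.5, pos_x_2 = 8, pos_y_2 = 6.5, radius_2 = 2, pos_x_3 = 3, pos_y_3 = 1, pos_z_3 = 5, width_3 = 1.5, height_3 = 4.5, pos_x_4 = 4, pos_y_4 = 8, pos_z_4 = 2.5, height_4 = 3.5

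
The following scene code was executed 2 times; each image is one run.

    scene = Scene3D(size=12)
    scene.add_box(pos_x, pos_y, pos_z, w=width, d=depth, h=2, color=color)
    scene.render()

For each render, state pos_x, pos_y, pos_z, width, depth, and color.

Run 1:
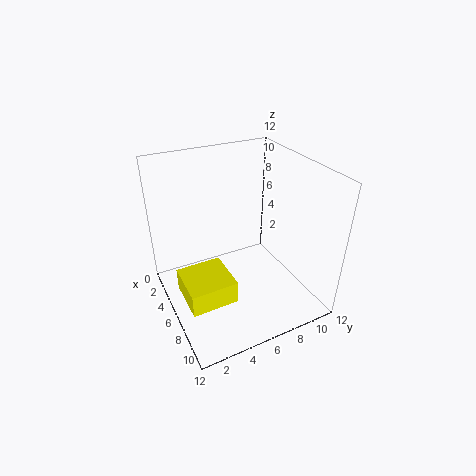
pos_x = 4; pos_y = 1; pos_z = 1; width = 4; depth = 4; color = 'yellow'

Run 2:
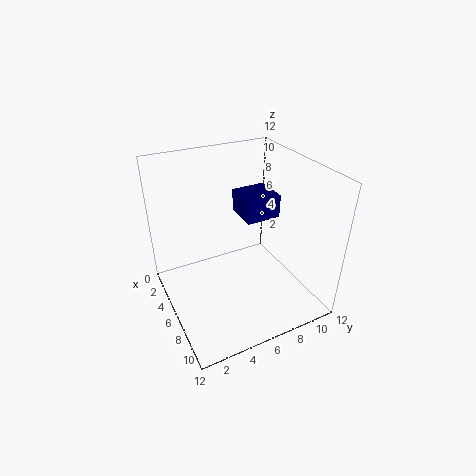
pos_x = 3; pos_y = 7; pos_z = 7; width = 3; depth = 3; color = 'navy'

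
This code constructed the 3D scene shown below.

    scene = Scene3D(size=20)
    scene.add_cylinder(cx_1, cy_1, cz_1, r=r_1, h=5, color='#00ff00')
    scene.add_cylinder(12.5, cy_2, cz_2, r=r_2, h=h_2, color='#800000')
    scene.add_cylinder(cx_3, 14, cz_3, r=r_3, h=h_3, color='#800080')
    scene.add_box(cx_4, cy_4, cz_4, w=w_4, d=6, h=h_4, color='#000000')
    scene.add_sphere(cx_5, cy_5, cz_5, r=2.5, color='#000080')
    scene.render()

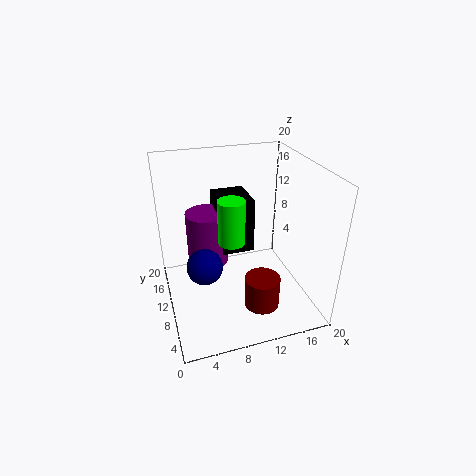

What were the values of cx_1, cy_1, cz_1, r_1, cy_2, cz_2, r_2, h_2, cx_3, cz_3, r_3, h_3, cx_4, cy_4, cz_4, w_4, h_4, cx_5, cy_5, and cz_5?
cx_1 = 7; cy_1 = 3; cz_1 = 14; r_1 = 1.5; cy_2 = 6.5; cz_2 = 0.5; r_2 = 2.5; h_2 = 4.5; cx_3 = 6.5; cz_3 = 4.5; r_3 = 3; h_3 = 8; cx_4 = 8; cy_4 = 11.5; cz_4 = 6.5; w_4 = 5; h_4 = 8; cx_5 = 5; cy_5 = 9.5; cz_5 = 6.5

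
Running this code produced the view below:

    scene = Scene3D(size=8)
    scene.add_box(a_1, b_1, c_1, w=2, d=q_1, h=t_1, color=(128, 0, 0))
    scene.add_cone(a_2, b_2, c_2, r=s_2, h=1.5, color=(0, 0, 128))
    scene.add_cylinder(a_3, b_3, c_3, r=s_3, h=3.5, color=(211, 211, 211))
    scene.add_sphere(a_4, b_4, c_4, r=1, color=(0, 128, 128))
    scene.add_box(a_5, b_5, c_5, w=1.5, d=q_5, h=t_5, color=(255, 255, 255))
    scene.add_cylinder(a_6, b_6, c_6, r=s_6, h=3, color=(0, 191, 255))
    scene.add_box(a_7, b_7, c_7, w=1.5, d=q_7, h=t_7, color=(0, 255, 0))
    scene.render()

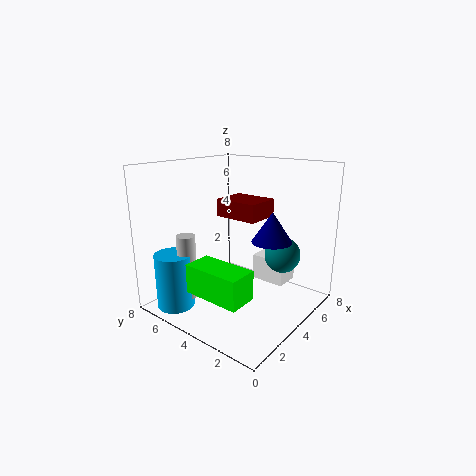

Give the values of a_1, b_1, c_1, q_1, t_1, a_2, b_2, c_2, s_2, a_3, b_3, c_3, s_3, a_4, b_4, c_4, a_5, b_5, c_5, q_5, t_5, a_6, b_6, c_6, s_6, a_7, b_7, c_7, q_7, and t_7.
a_1 = 4, b_1 = 3, c_1 = 5, q_1 = 2.5, t_1 = 1, a_2 = 3.5, b_2 = 1.5, c_2 = 4.5, s_2 = 1, a_3 = 1.5, b_3 = 5.5, c_3 = 1, s_3 = 0.5, a_4 = 5.5, b_4 = 2, c_4 = 3, a_5 = 5.5, b_5 = 2, c_5 = 1, q_5 = 2, t_5 = 1.5, a_6 = 1, b_6 = 6, c_6 = 0.5, s_6 = 1, a_7 = 0.5, b_7 = 1.5, c_7 = 2, q_7 = 3, t_7 = 1.5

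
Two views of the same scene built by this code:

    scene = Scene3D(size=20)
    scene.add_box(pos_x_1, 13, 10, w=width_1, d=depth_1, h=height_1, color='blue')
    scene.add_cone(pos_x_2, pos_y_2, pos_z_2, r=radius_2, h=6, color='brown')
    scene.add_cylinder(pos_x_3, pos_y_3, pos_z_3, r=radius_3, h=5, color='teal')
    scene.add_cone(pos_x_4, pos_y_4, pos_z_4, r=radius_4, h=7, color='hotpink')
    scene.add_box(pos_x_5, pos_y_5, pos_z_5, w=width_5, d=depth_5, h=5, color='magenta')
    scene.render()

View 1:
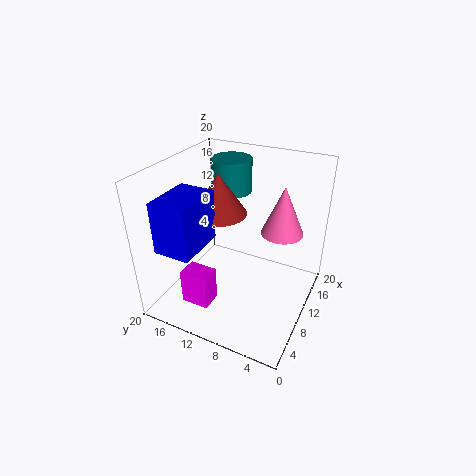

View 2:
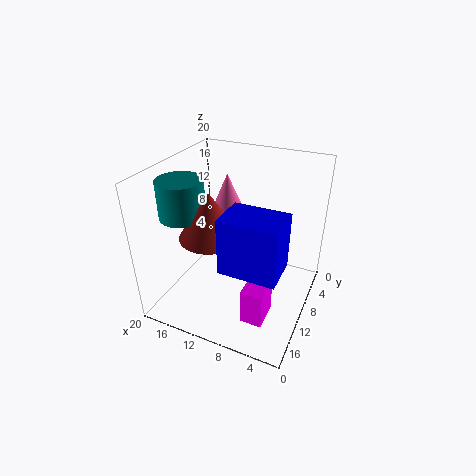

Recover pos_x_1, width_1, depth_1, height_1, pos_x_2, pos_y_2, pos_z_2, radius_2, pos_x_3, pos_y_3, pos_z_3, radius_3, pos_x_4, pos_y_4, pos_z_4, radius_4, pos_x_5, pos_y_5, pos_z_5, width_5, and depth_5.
pos_x_1 = 2; width_1 = 7; depth_1 = 5; height_1 = 7; pos_x_2 = 12; pos_y_2 = 14; pos_z_2 = 12; radius_2 = 4; pos_x_3 = 16; pos_y_3 = 14; pos_z_3 = 14; radius_3 = 3; pos_x_4 = 14; pos_y_4 = 5; pos_z_4 = 10; radius_4 = 3; pos_x_5 = 4; pos_y_5 = 12; pos_z_5 = 1; width_5 = 3; depth_5 = 4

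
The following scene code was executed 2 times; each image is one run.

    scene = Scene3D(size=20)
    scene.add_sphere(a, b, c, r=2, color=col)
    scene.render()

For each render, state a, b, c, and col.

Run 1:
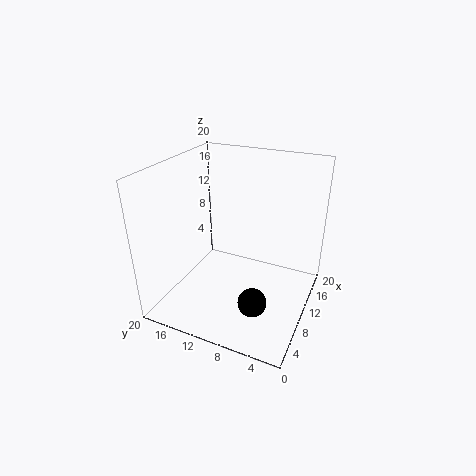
a = 7; b = 6.5; c = 2; col = 'black'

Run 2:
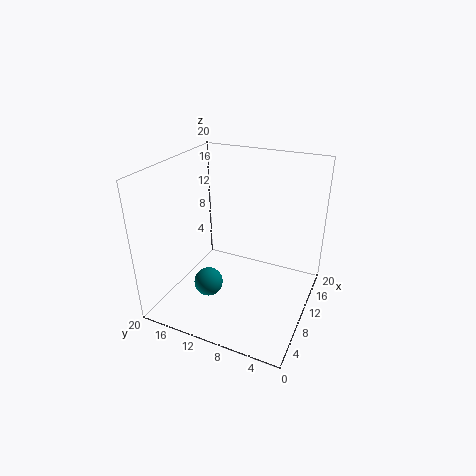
a = 6.5; b = 13; c = 4; col = 'teal'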